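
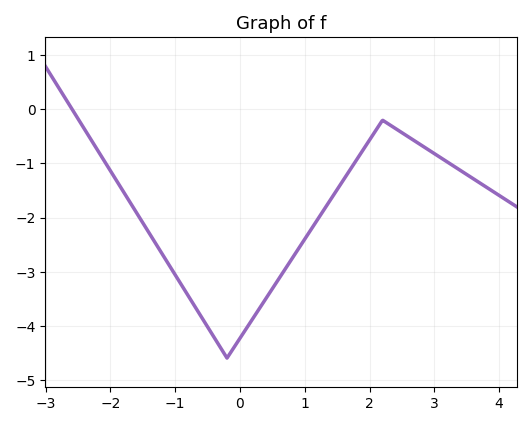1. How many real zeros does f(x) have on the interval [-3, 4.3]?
1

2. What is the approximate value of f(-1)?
-3.06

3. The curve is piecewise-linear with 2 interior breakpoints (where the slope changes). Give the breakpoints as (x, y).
(-0.2, -4.6); (2.2, -0.2)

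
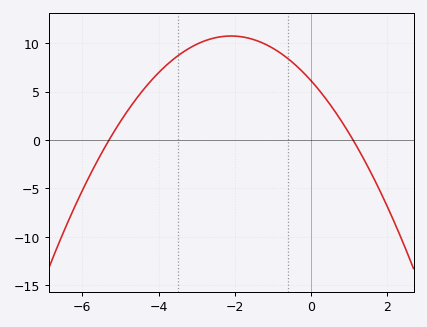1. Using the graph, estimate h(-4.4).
5.2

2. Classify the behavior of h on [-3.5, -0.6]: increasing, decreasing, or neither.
neither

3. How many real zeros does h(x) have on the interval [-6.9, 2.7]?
2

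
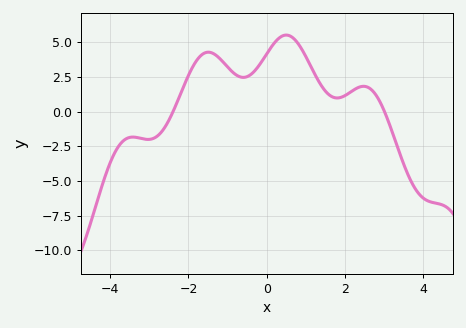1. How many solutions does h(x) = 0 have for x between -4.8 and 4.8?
2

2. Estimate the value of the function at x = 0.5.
5.6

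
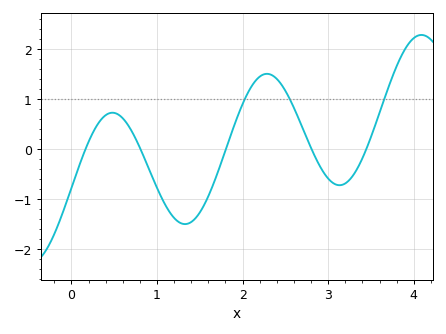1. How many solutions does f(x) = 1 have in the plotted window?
3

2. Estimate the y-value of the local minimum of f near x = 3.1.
-0.7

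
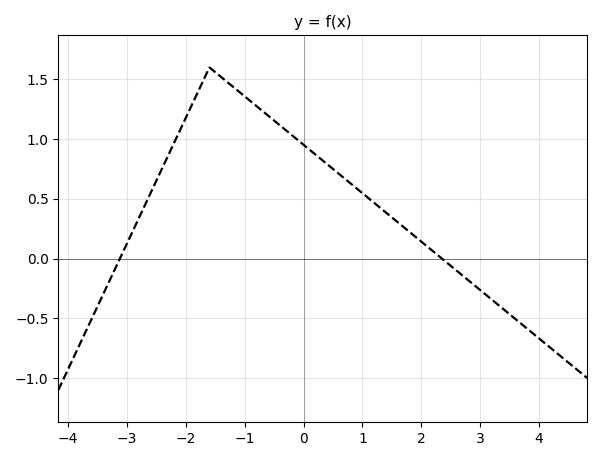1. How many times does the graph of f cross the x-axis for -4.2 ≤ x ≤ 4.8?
2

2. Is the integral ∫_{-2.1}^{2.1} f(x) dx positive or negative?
positive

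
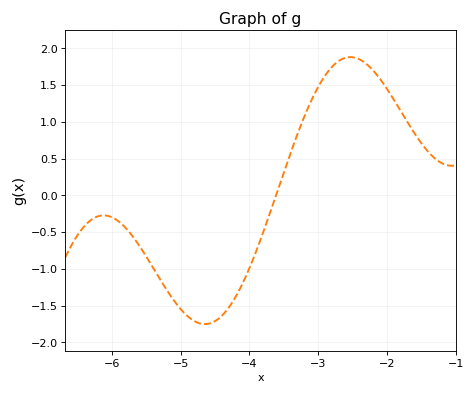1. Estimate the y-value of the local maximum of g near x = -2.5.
1.88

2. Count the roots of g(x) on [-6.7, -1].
1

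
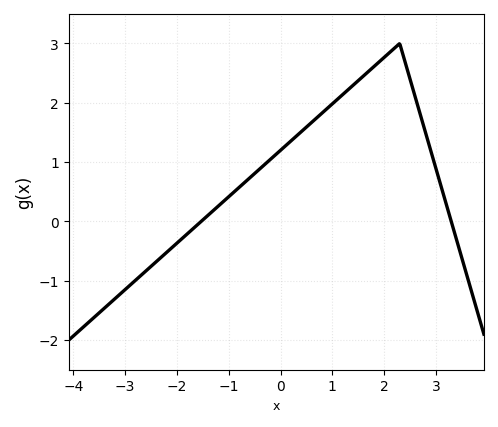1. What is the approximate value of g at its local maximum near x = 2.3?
3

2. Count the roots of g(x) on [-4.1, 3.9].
2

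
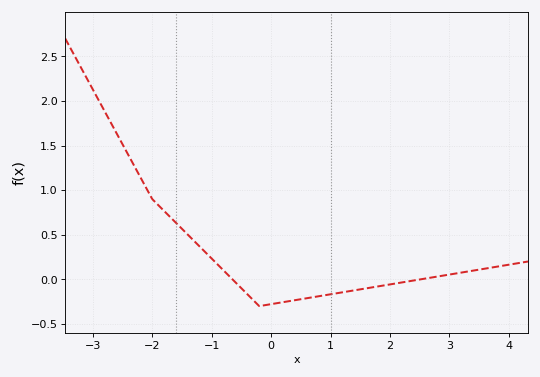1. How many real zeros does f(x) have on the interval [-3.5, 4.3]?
2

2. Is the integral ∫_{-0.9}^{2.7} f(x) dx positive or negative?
negative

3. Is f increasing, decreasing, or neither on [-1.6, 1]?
neither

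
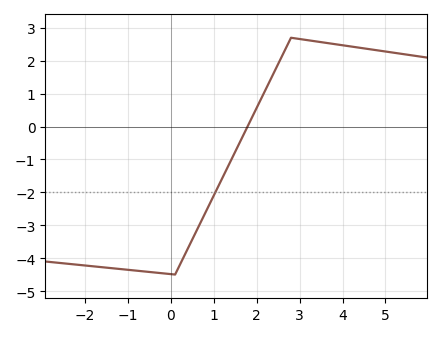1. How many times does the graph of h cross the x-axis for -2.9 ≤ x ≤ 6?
1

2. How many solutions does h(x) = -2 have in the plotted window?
1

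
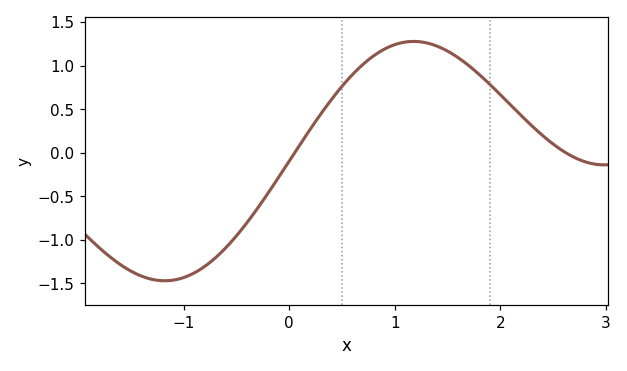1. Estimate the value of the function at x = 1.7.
1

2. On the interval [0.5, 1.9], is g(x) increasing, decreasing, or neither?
neither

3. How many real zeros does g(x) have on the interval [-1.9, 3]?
2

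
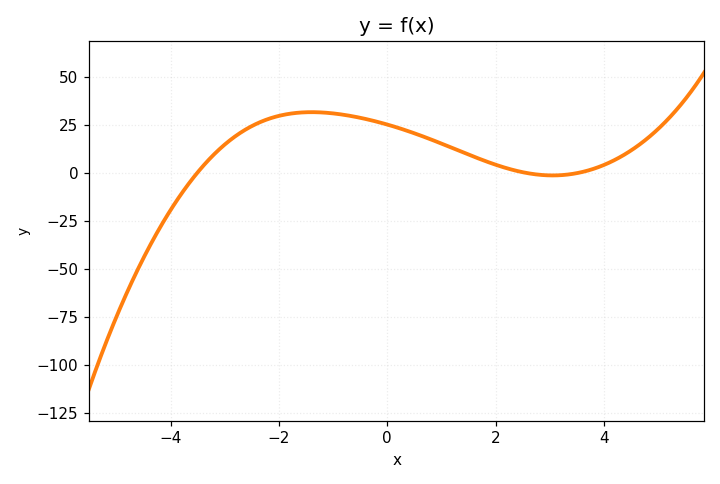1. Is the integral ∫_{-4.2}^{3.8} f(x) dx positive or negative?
positive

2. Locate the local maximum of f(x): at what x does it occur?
-1.39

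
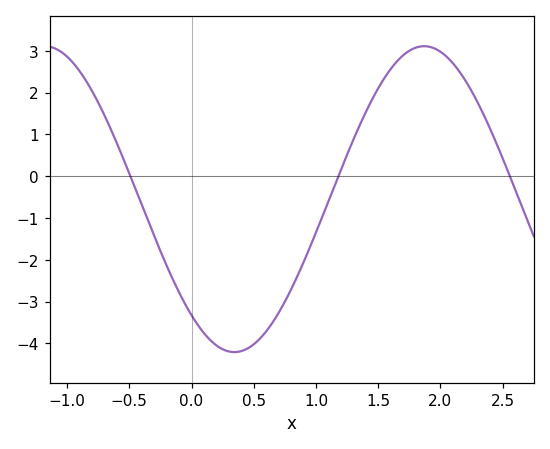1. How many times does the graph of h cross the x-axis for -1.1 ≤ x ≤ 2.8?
3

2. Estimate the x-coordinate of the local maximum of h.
1.87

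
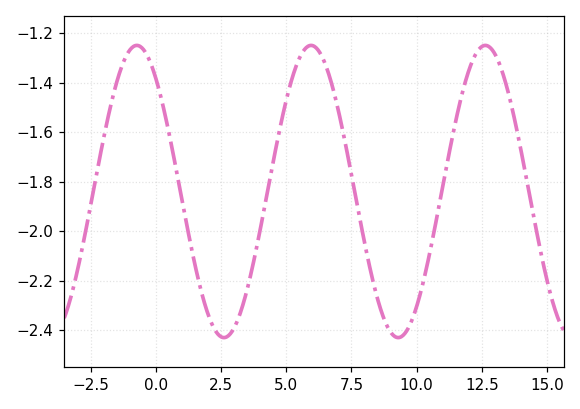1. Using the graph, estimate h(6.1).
-1.26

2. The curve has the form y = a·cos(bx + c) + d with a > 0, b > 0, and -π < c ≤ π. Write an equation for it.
y = 0.59cos(0.94x + 0.69) - 1.84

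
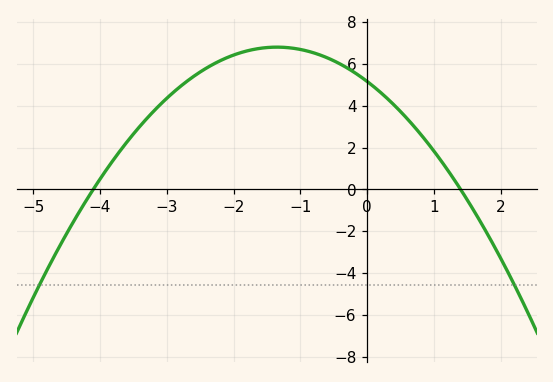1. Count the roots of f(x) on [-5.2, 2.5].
2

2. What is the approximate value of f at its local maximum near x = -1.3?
6.8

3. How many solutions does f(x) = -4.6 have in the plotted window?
2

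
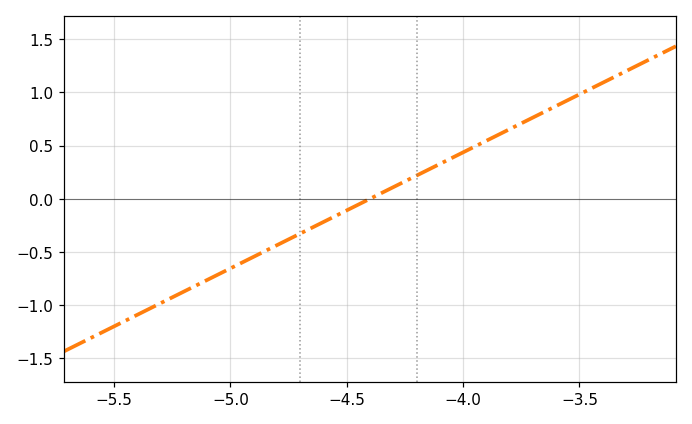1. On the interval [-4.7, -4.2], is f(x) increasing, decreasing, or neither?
increasing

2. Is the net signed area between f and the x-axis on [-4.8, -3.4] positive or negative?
positive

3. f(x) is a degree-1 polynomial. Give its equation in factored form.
y = 1.09(x + 4.4)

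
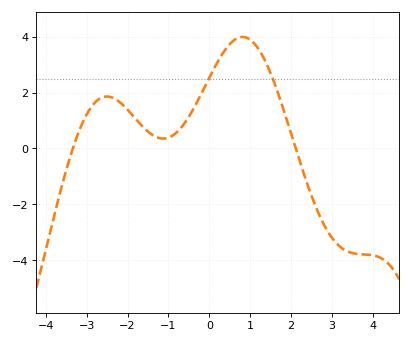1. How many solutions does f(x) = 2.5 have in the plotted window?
2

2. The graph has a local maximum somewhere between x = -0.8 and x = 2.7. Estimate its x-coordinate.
0.8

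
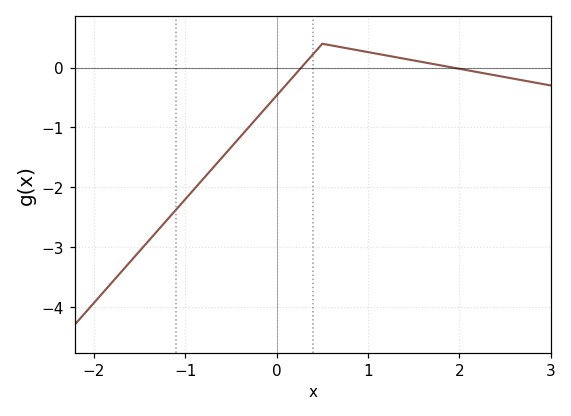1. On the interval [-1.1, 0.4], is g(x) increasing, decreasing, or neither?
increasing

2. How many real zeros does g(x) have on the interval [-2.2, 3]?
2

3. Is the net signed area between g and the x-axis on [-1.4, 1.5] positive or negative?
negative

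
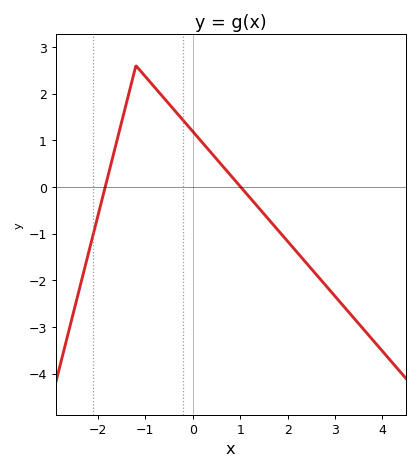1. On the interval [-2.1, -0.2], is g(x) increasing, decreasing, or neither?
neither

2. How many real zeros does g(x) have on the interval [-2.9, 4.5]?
2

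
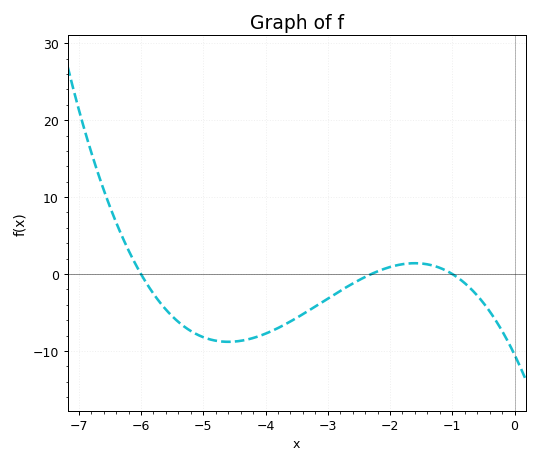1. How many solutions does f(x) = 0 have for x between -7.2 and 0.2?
3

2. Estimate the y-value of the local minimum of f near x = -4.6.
-9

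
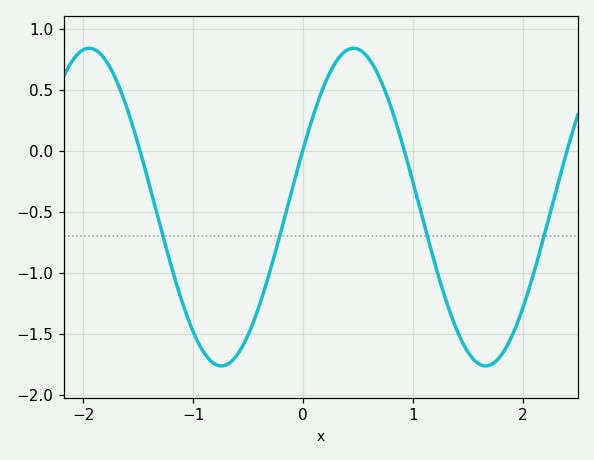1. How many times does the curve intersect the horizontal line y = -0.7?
4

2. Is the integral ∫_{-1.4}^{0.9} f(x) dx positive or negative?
negative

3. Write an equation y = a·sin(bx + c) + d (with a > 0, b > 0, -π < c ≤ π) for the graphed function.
y = 1.3sin(2.6x + 0.37) - 0.46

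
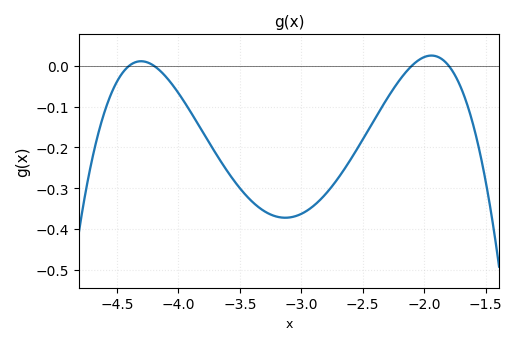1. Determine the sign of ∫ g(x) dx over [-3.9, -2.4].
negative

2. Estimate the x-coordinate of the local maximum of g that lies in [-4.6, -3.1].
-4.3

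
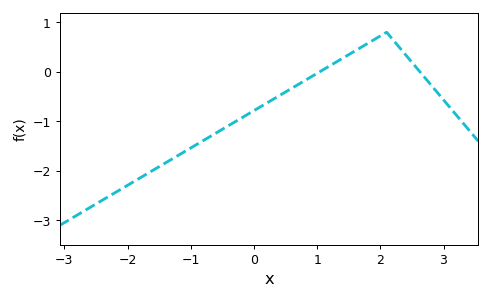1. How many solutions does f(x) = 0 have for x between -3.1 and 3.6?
2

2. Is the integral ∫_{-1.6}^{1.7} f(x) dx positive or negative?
negative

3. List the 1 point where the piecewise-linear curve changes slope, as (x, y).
(2.1, 0.8)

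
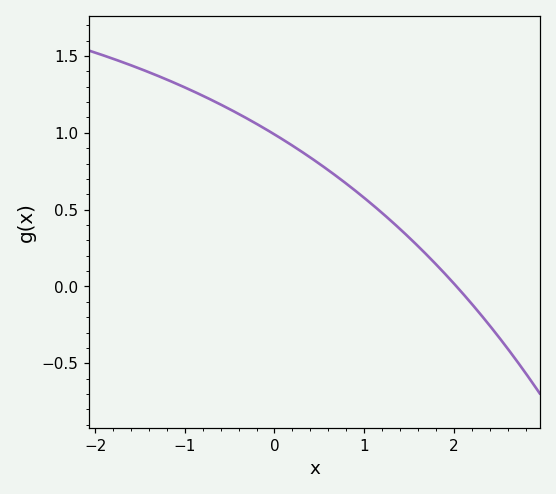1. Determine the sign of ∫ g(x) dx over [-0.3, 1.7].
positive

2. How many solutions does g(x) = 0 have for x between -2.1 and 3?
1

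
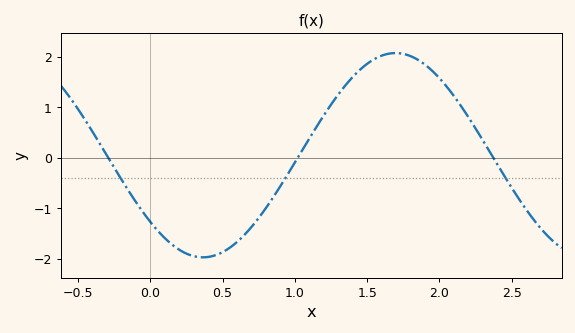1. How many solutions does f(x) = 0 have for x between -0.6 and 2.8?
3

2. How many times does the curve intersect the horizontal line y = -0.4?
3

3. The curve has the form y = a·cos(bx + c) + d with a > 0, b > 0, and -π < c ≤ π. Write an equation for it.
y = 2.02cos(2.4x + 2.3) + 0.05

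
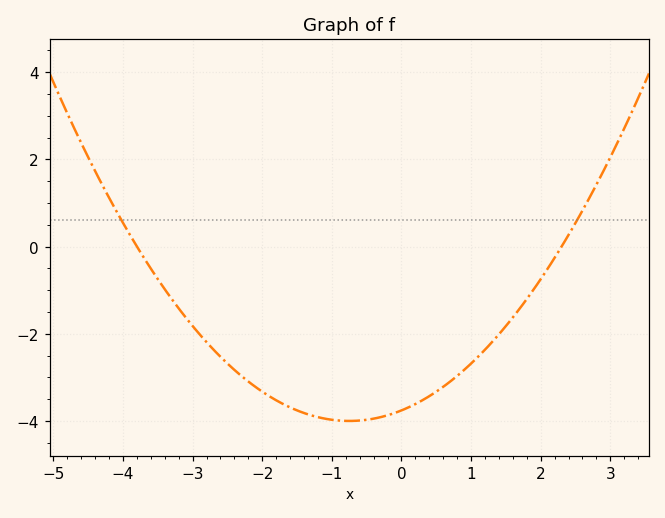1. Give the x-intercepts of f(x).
-3.8, 2.2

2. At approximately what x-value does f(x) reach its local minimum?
-0.8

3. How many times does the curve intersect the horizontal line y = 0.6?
2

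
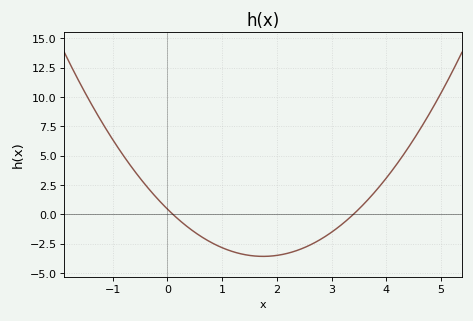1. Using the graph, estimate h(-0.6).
3.7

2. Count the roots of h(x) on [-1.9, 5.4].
2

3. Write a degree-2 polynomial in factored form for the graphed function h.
y = 1.32(x - 0.1)(x - 3.4)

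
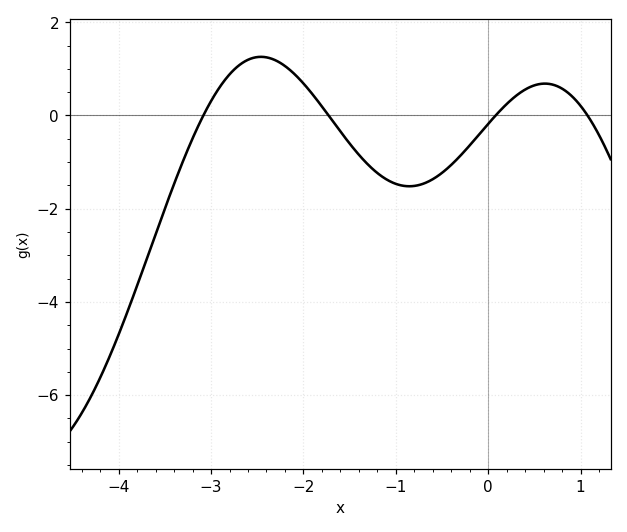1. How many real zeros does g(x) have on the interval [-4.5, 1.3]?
4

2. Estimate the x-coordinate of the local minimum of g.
-0.855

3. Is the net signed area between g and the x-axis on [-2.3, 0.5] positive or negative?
negative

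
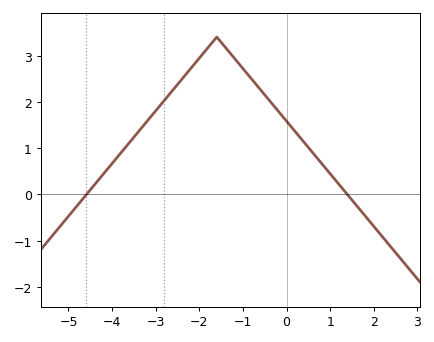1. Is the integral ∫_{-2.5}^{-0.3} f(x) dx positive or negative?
positive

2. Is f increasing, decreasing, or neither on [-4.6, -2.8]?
increasing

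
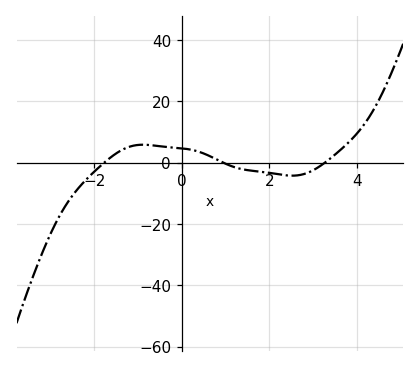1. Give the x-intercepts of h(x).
-1.8, 1, 3.2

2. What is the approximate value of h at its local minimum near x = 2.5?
-4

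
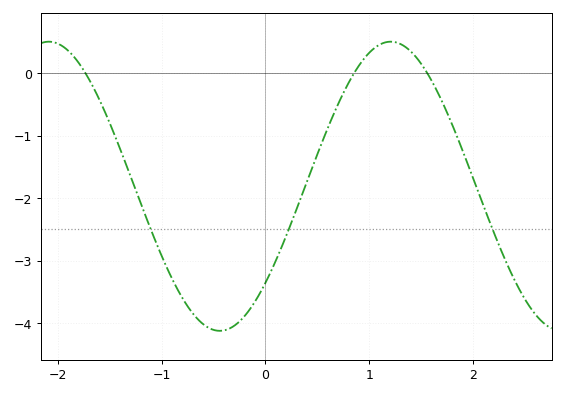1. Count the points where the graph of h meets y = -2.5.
3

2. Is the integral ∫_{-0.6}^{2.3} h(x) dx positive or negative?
negative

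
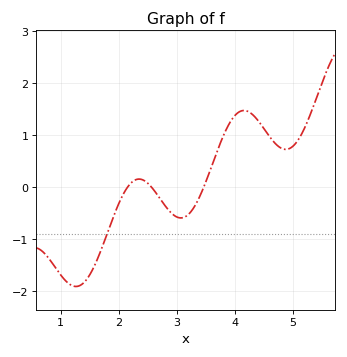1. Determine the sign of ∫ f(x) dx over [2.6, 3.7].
negative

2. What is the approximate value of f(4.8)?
0.8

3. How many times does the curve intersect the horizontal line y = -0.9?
1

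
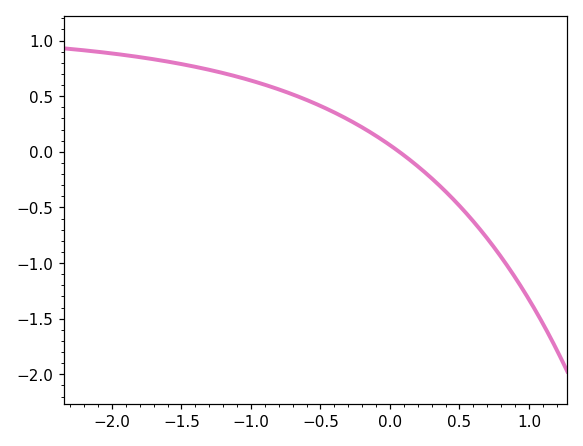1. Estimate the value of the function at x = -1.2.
0.7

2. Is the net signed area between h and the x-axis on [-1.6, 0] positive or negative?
positive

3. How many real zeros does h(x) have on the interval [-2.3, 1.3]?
1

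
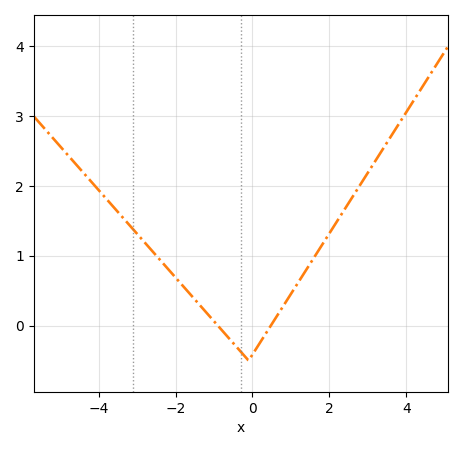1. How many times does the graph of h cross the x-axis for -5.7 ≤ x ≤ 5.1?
2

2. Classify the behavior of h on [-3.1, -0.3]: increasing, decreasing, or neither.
decreasing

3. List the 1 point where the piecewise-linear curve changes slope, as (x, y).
(-0.1, -0.5)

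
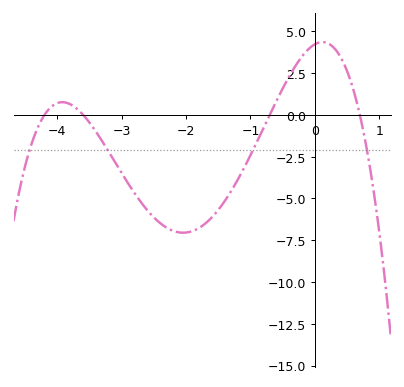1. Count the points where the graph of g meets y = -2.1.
4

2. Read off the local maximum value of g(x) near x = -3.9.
0.76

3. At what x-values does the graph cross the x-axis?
-4.2, -3.6, -0.7, 0.7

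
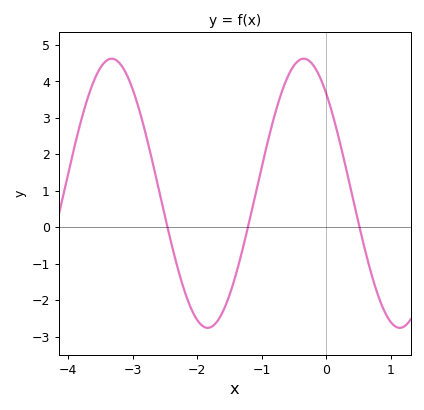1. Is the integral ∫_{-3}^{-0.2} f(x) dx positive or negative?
positive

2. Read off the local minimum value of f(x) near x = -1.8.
-2.76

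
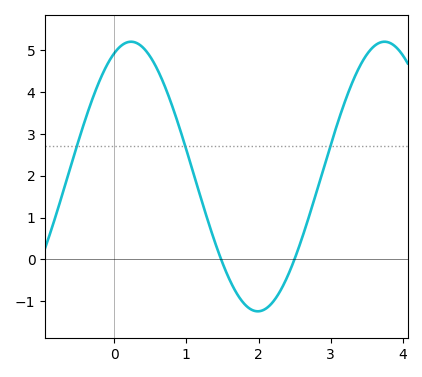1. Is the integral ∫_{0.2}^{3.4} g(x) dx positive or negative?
positive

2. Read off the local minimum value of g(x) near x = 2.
-1.24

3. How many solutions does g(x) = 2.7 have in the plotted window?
3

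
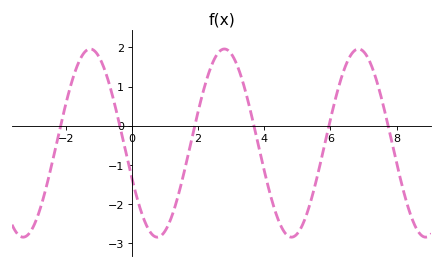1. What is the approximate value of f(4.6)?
-2.7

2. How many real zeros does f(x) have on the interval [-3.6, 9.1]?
6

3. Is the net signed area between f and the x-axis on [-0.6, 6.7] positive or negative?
negative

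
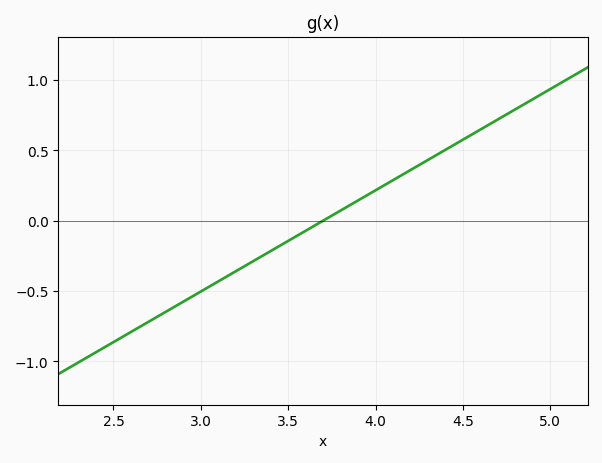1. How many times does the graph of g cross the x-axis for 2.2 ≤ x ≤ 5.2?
1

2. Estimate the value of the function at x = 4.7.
0.7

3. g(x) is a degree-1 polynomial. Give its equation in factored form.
y = 0.72(x - 3.7)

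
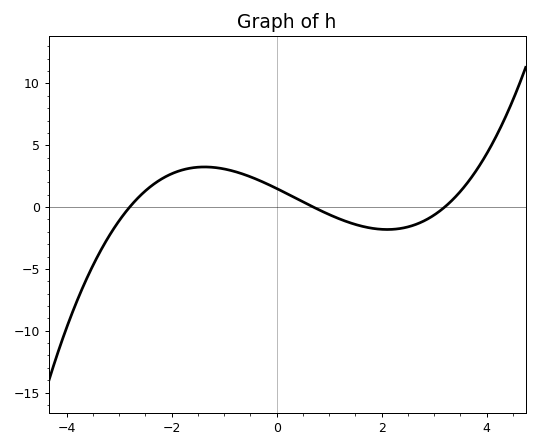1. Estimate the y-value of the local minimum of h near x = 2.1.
-2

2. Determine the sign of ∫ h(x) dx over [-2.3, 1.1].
positive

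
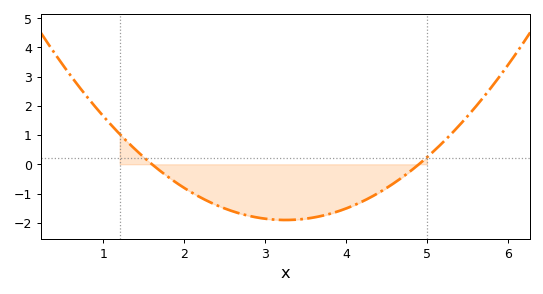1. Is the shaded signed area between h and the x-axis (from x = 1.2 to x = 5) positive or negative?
negative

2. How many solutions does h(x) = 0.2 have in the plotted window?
2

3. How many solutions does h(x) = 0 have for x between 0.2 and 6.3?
2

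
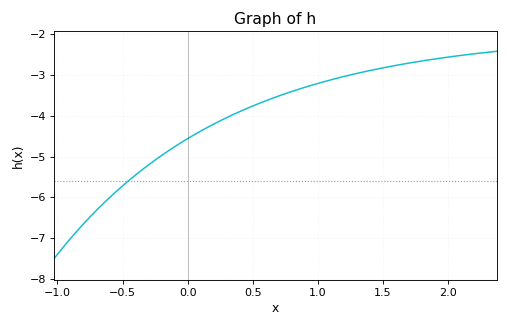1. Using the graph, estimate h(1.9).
-2.6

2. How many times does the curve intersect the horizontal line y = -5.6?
1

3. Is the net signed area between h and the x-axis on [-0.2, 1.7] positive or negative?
negative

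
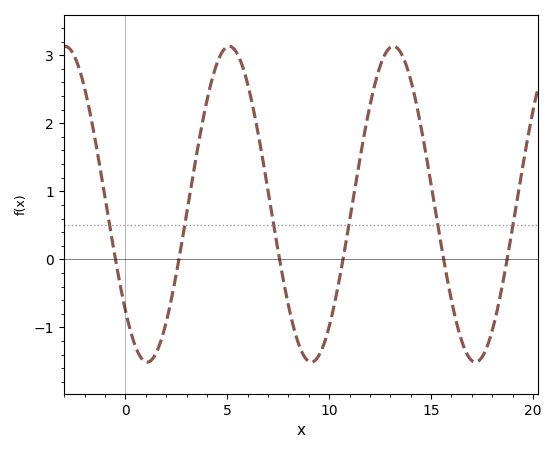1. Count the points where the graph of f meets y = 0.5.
6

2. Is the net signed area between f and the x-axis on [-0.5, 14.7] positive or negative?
positive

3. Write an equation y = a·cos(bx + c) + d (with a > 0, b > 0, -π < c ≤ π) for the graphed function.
y = 2.32cos(0.78x + 2.31) + 0.81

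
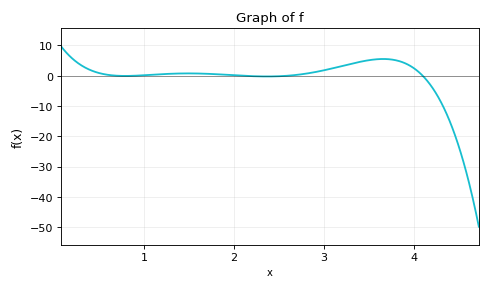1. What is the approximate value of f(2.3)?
-0.225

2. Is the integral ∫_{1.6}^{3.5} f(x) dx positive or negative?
positive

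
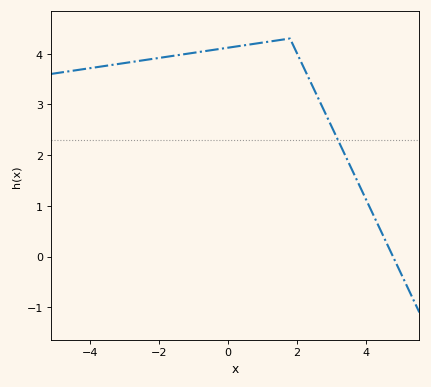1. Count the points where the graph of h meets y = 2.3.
1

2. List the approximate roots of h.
4.79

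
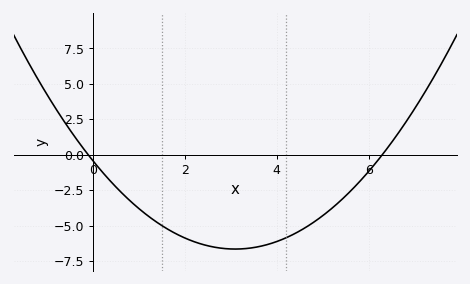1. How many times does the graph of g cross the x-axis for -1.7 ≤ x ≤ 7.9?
2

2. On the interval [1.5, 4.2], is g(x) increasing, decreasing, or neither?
neither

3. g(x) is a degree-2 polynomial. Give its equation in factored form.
y = 0.65(x + 0.1)(x - 6.3)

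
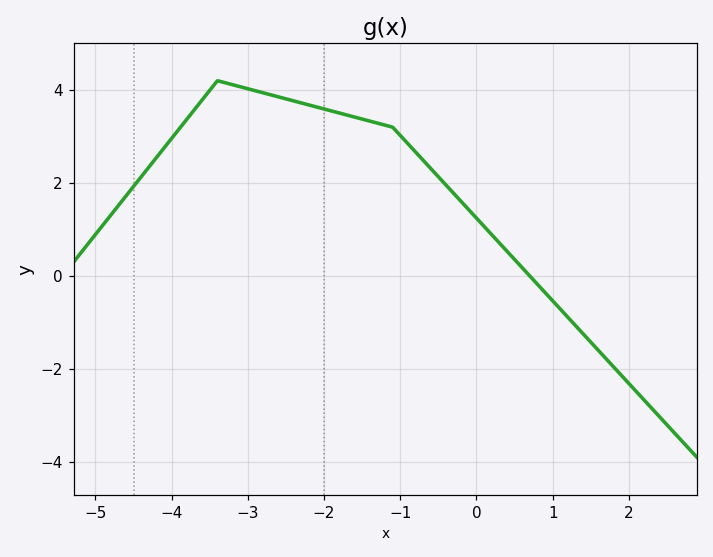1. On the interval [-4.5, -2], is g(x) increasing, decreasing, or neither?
neither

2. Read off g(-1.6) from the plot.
3.4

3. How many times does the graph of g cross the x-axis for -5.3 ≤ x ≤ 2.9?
1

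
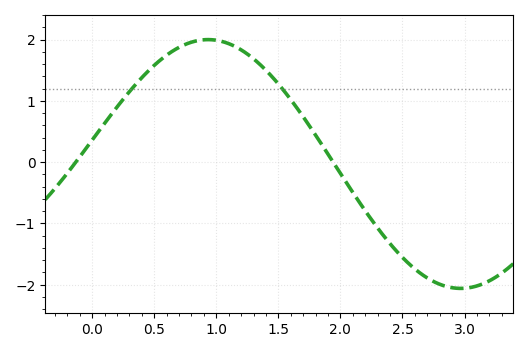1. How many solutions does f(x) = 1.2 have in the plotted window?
2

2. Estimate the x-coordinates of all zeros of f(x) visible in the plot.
-0.132, 1.94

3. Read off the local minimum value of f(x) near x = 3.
-2.06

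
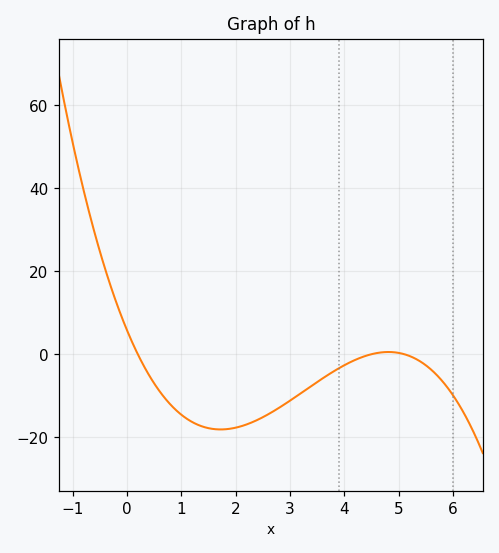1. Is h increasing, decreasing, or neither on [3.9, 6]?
neither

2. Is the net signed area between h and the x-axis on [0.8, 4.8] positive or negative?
negative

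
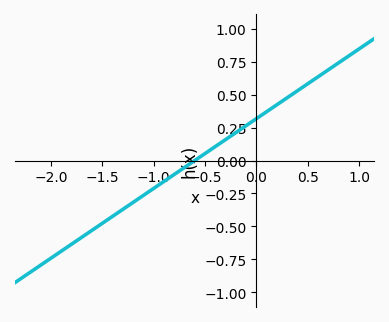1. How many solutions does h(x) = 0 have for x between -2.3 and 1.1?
1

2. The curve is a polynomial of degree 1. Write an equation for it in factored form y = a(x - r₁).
y = 0.53(x + 0.6)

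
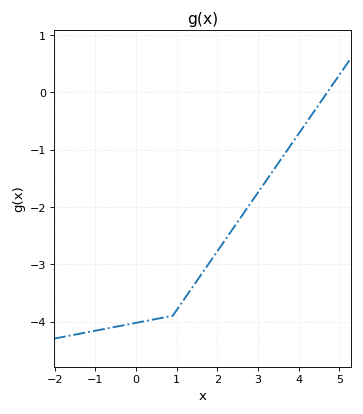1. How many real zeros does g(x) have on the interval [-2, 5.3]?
1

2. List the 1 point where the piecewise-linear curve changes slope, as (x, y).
(0.9, -3.9)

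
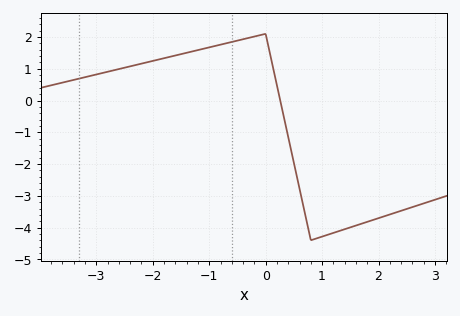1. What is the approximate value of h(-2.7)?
0.9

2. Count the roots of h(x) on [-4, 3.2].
1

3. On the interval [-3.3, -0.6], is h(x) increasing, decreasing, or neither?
increasing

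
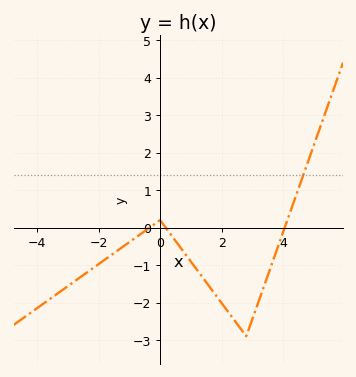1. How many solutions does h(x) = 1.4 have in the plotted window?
1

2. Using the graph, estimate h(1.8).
-1.79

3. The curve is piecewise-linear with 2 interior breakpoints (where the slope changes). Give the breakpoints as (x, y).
(0, 0.2); (2.8, -2.9)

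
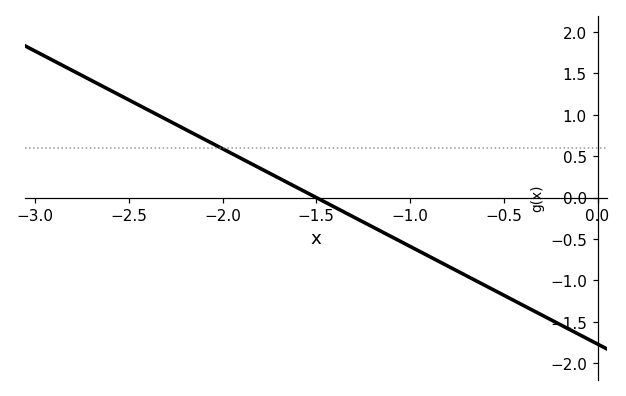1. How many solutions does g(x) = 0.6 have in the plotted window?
1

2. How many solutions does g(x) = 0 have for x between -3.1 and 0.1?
1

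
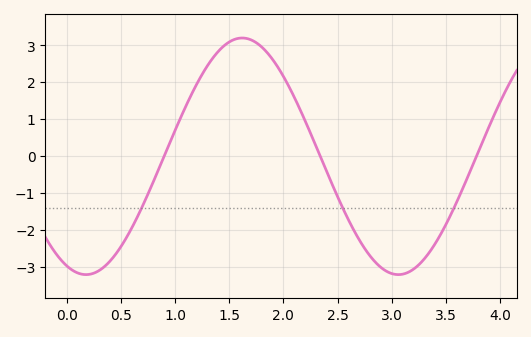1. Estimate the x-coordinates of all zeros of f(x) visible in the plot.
0.901, 2.34, 3.78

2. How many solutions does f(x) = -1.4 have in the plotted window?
3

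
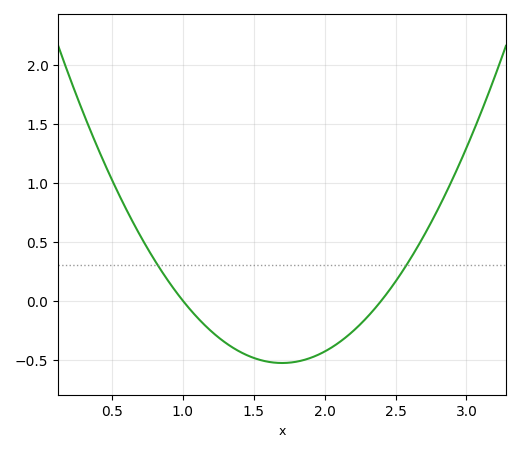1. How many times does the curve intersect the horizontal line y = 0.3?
2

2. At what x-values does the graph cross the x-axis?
1, 2.4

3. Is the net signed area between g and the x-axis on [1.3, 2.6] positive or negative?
negative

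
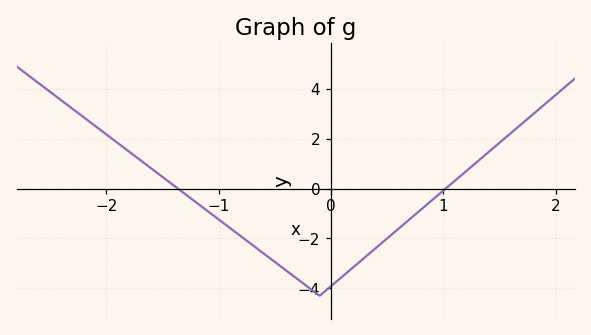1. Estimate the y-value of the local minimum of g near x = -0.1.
-4.2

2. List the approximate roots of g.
-1.4, 1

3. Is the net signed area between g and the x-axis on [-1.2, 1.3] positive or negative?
negative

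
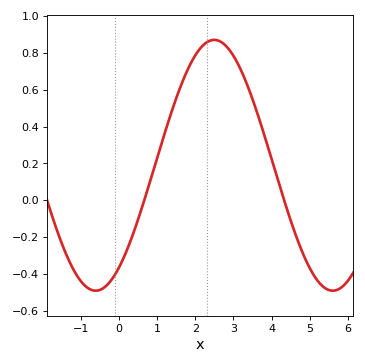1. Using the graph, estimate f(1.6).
0.61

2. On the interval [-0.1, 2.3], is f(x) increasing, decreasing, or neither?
increasing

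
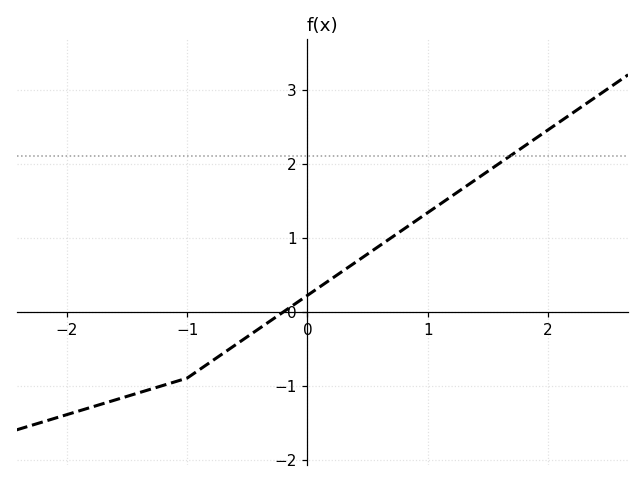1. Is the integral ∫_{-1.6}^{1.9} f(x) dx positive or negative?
positive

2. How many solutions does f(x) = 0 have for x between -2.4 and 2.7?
1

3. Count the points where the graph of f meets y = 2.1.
1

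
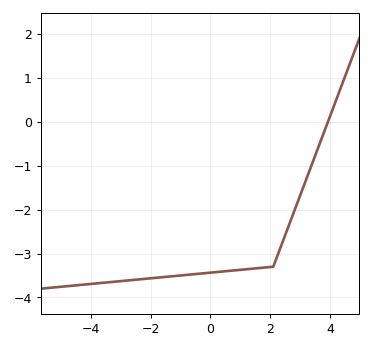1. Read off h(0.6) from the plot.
-3.4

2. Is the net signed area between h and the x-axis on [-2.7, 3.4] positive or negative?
negative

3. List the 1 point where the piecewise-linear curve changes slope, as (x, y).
(2.1, -3.3)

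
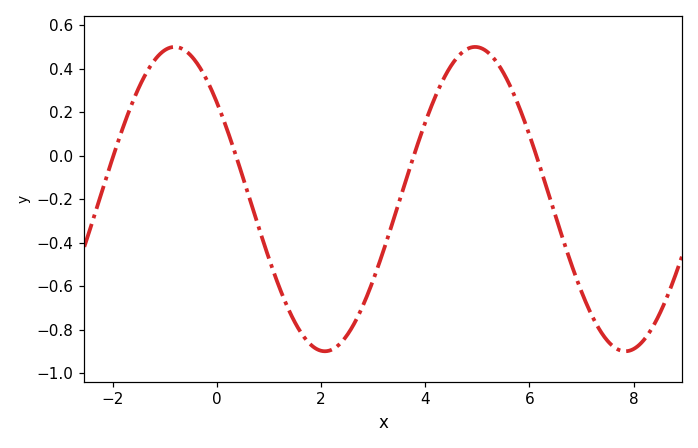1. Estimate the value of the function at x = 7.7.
-0.892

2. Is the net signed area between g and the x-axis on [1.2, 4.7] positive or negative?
negative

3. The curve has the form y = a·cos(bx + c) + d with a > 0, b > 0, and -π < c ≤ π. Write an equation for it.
y = 0.7cos(1.09x + 0.88) - 0.2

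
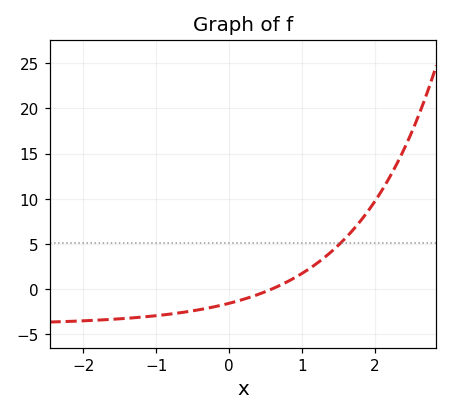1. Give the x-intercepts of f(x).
0.6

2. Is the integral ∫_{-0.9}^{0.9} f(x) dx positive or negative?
negative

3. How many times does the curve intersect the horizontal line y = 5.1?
1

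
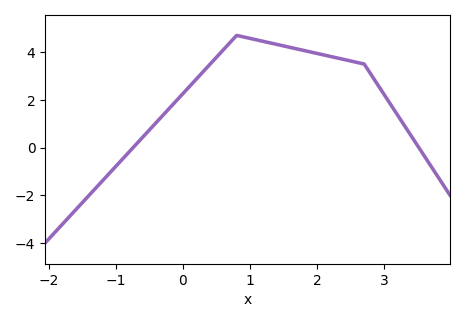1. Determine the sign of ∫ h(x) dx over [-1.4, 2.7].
positive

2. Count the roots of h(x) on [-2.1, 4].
2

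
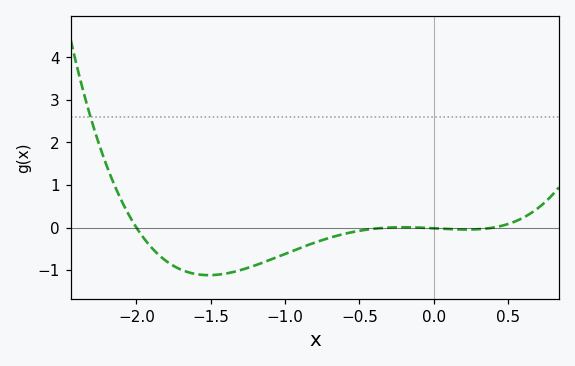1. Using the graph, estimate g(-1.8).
-0.8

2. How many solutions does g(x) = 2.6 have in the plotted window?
1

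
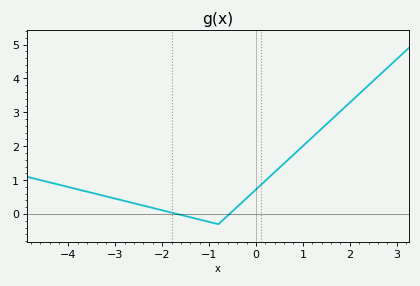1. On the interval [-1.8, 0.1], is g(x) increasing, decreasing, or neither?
neither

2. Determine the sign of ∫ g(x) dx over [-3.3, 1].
positive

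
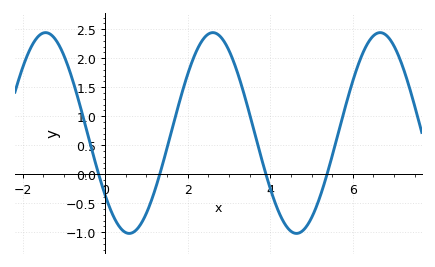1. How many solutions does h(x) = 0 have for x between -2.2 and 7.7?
4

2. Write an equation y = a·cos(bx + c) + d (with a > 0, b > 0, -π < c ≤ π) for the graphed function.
y = 1.73cos(1.6x + 2.2) + 0.71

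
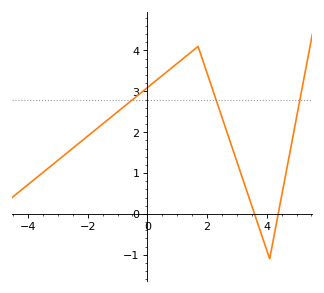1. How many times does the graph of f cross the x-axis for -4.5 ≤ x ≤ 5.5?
2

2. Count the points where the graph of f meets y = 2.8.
3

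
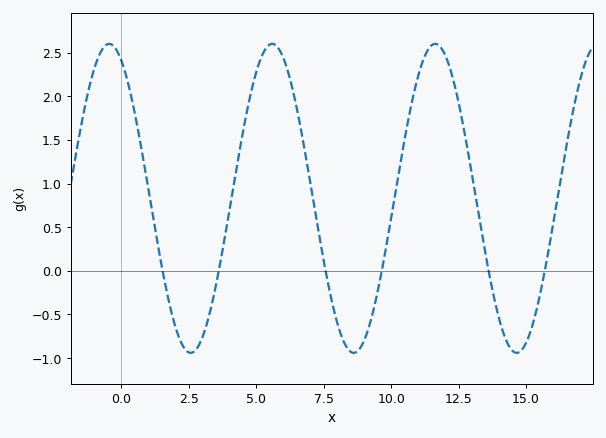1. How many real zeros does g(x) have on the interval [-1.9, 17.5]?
6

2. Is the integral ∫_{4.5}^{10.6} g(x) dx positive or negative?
positive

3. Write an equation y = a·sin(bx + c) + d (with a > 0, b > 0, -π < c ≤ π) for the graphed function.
y = 1.77sin(1.04x + 2.04) + 0.83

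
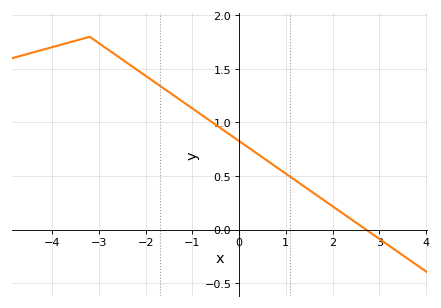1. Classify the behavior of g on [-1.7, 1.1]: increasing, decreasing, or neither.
decreasing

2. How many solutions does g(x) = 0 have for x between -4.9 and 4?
1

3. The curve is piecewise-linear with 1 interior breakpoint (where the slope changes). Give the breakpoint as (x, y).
(-3.2, 1.8)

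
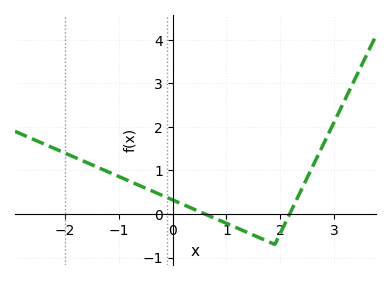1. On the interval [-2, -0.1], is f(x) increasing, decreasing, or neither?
decreasing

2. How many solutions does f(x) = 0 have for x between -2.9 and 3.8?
2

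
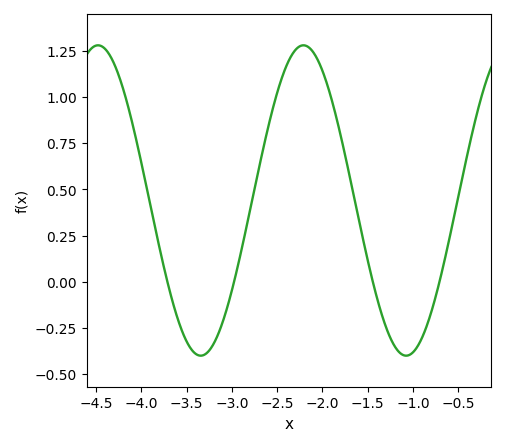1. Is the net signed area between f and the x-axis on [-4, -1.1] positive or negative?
positive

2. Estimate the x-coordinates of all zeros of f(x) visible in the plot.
-3.71, -2.98, -1.44, -0.708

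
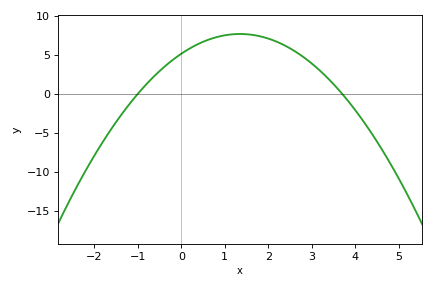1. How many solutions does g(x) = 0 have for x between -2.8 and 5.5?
2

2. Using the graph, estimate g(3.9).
-1.5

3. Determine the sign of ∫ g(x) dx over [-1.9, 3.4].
positive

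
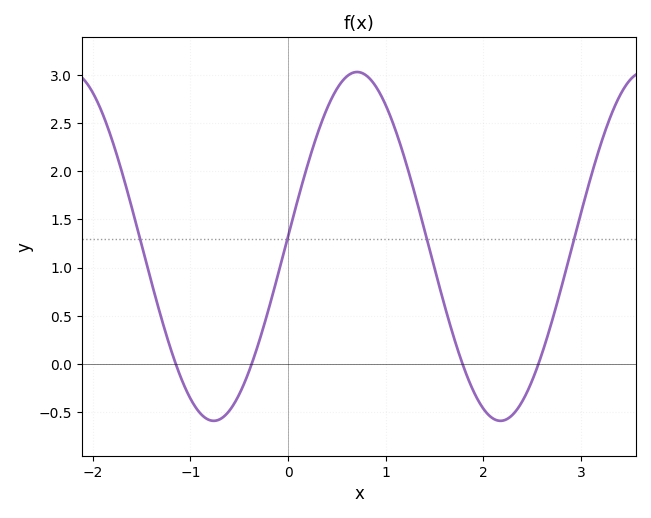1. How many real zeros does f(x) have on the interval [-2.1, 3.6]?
4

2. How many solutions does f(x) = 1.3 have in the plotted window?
4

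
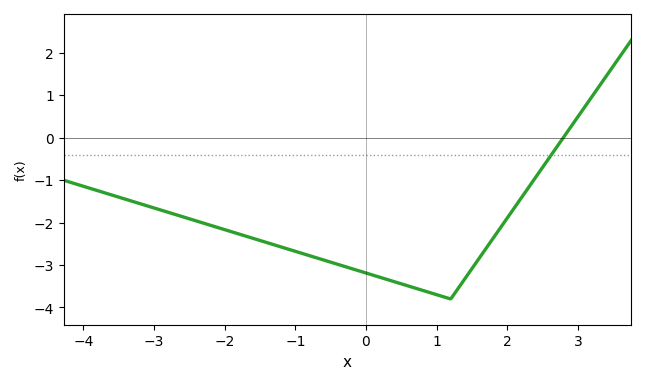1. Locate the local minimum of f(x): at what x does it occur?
1.2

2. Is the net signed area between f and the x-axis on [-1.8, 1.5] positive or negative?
negative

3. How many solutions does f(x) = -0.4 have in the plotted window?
1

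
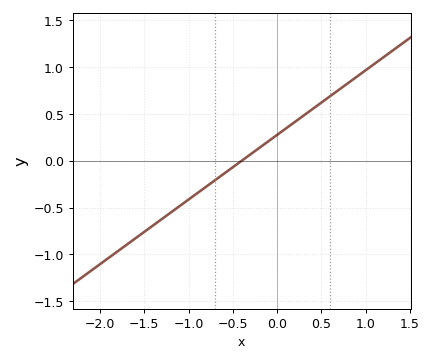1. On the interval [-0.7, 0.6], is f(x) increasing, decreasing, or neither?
increasing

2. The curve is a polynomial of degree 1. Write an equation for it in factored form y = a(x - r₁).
y = 0.69(x + 0.4)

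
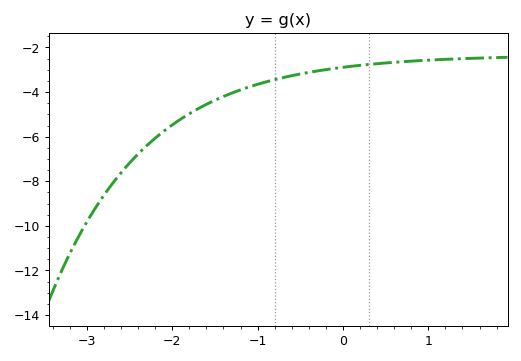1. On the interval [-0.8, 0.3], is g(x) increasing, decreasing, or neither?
increasing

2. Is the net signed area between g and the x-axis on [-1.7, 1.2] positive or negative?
negative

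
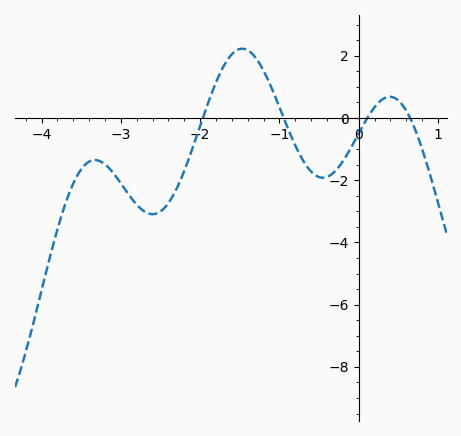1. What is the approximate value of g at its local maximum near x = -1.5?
2.2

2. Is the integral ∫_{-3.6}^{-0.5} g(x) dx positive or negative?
negative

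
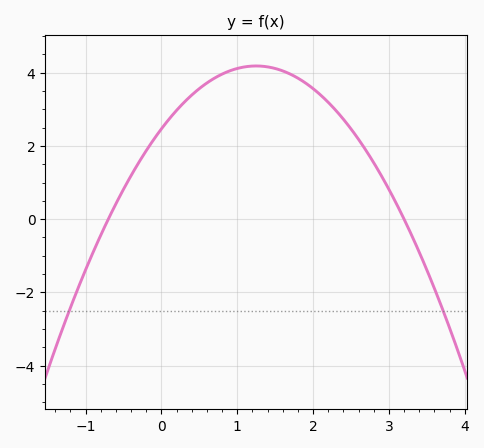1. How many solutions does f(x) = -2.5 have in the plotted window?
2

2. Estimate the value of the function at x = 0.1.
2.73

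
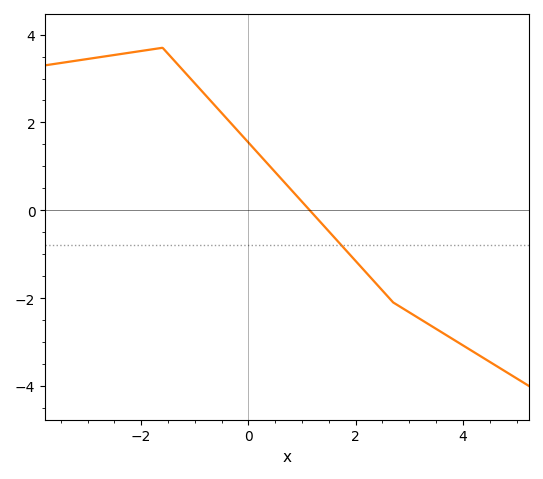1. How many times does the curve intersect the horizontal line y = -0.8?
1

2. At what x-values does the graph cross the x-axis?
1.14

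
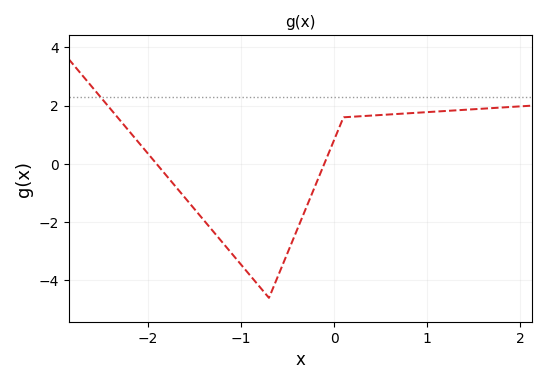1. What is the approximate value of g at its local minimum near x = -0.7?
-4.6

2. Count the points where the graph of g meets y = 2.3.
1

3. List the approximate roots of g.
-1.91, -0.106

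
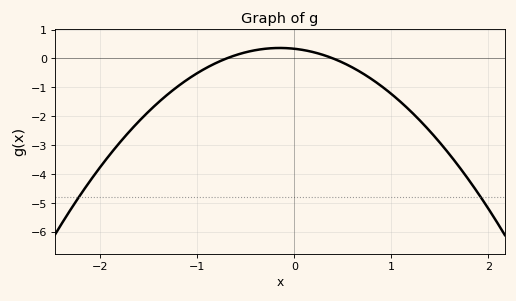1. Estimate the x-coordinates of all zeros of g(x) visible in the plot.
-0.7, 0.4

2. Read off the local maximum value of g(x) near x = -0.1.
0.363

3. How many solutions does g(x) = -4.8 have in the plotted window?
2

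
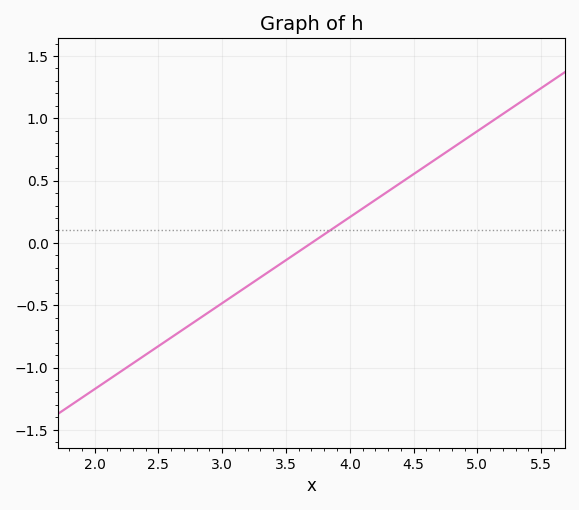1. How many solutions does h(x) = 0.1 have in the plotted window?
1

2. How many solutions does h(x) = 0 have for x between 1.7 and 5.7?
1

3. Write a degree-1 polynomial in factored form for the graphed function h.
y = 0.69(x - 3.7)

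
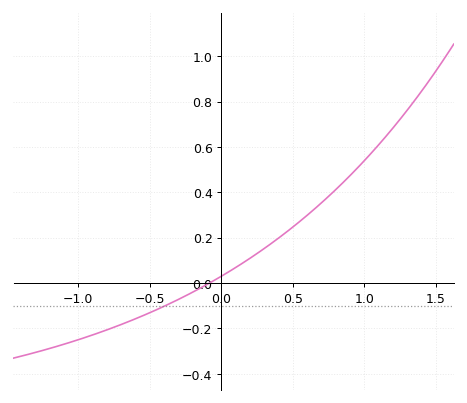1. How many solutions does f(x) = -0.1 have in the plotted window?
1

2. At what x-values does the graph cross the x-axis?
-0.083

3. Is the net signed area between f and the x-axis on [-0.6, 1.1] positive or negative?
positive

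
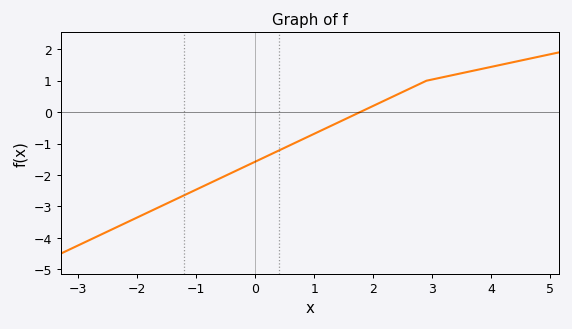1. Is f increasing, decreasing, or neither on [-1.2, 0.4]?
increasing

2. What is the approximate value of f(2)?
0.2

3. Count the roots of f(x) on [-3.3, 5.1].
1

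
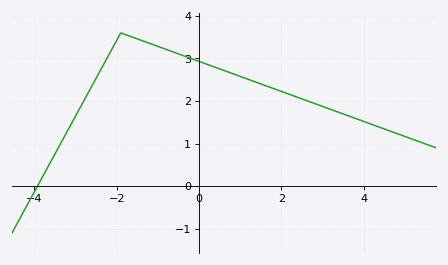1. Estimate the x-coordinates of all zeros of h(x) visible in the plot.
-3.92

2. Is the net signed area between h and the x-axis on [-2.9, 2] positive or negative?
positive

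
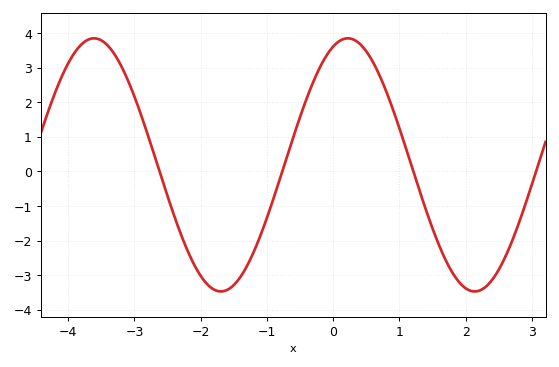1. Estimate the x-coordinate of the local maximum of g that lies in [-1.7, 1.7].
0.221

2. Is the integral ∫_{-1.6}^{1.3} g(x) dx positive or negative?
positive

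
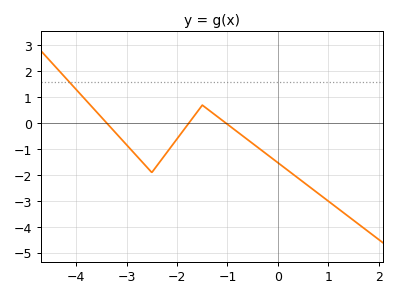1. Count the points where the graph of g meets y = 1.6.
1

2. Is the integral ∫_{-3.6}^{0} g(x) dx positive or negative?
negative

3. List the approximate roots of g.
-3.39, -1.77, -1.03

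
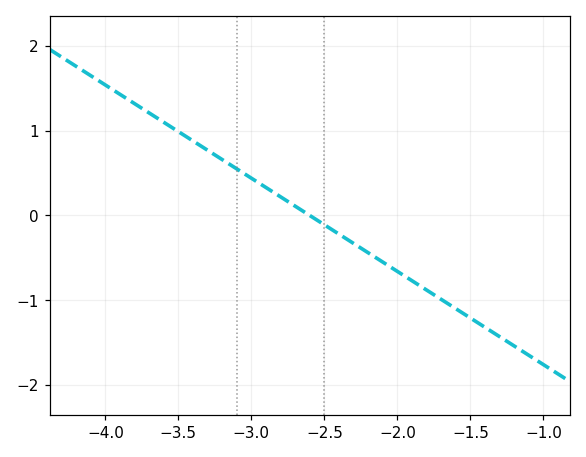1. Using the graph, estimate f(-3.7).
1.2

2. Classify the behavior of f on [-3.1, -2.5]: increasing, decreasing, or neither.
decreasing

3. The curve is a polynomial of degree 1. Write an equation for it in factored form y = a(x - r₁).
y = -1.1(x + 2.6)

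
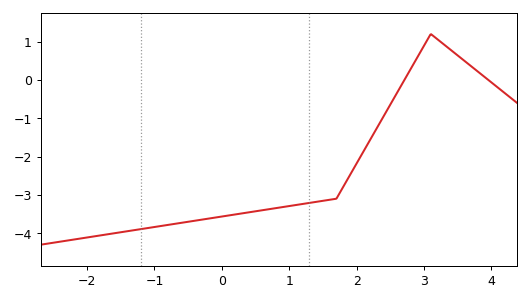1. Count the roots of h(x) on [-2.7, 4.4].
2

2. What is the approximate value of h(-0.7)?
-3.76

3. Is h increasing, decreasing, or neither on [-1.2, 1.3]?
increasing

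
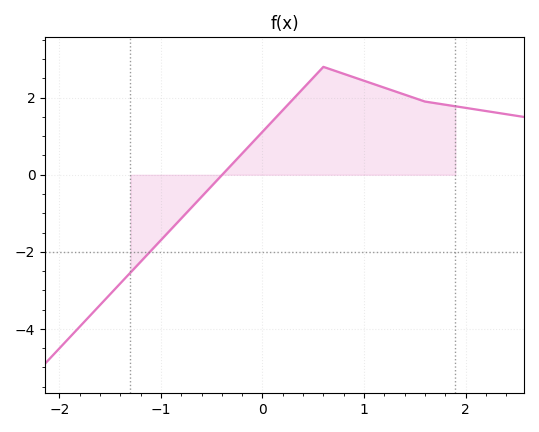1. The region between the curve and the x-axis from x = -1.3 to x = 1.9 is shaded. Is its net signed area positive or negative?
positive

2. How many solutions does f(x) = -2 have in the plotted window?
1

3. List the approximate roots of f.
-0.397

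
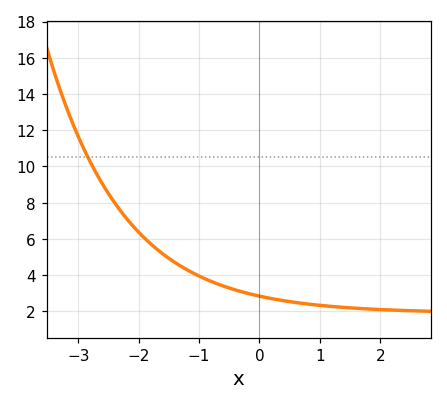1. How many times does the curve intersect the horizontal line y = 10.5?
1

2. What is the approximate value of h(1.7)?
2.2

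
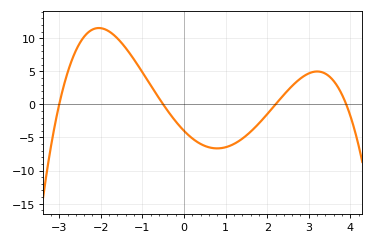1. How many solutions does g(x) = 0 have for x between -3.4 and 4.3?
4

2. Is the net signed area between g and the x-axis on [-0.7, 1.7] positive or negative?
negative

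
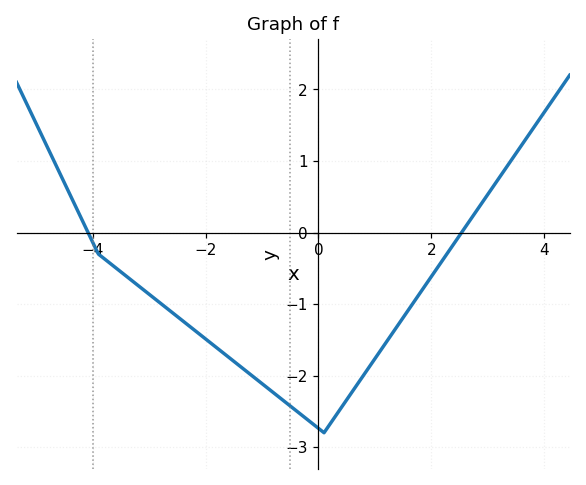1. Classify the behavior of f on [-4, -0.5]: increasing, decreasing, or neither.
decreasing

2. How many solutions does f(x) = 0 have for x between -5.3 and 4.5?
2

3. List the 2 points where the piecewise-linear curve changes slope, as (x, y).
(-3.9, -0.3); (0.1, -2.8)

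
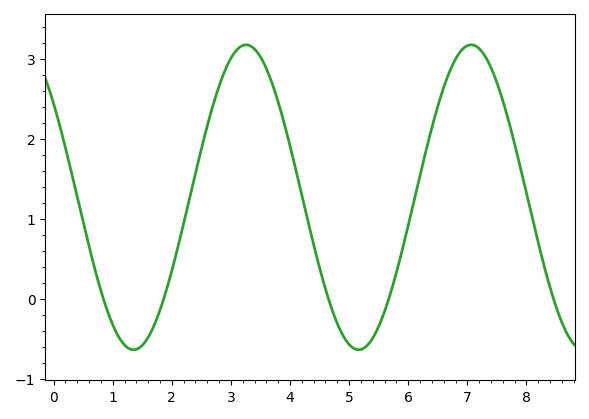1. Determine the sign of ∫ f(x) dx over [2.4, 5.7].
positive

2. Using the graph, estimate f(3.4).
3.13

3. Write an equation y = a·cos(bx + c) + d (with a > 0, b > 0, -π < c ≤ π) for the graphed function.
y = 1.91cos(1.65x + 0.91) + 1.27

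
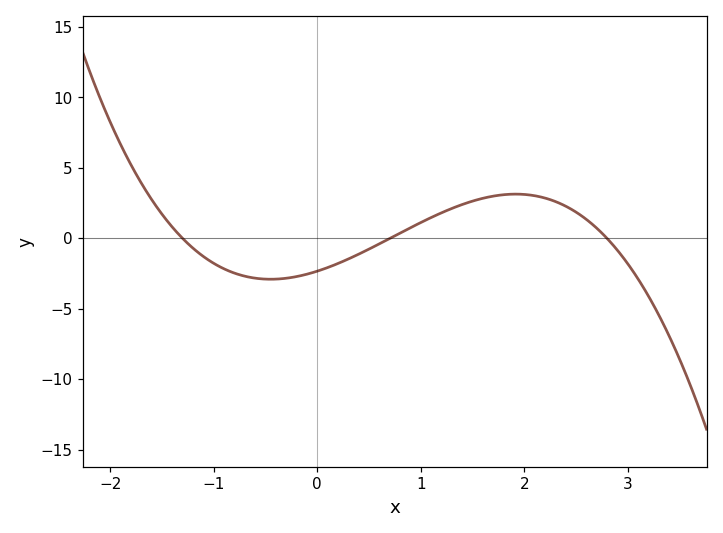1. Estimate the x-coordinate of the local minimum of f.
-0.5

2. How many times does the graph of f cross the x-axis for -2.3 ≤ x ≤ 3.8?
3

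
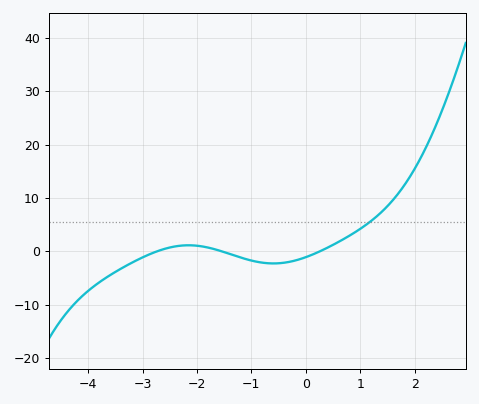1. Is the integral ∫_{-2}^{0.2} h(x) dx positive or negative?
negative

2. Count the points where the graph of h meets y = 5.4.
1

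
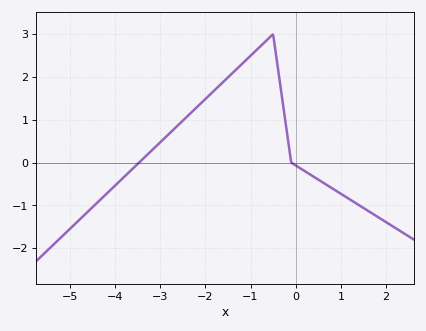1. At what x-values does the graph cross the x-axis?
-3.4, 0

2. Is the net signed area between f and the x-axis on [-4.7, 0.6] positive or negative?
positive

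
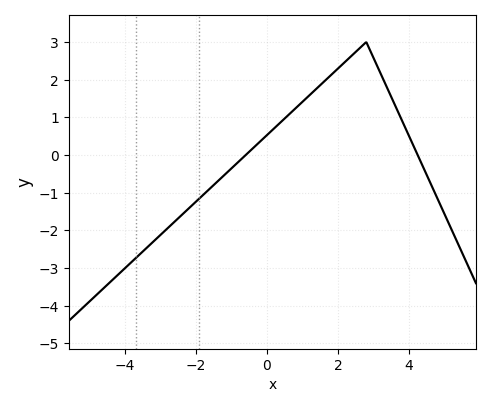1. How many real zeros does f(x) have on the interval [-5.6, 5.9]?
2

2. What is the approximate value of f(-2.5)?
-1.7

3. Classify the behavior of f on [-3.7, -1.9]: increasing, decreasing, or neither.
increasing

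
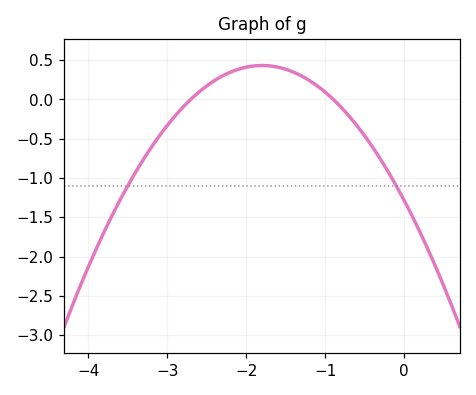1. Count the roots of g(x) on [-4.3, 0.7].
2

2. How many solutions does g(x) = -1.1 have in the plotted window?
2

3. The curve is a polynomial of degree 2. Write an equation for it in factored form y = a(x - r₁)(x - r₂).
y = -0.53(x + 2.7)(x + 0.9)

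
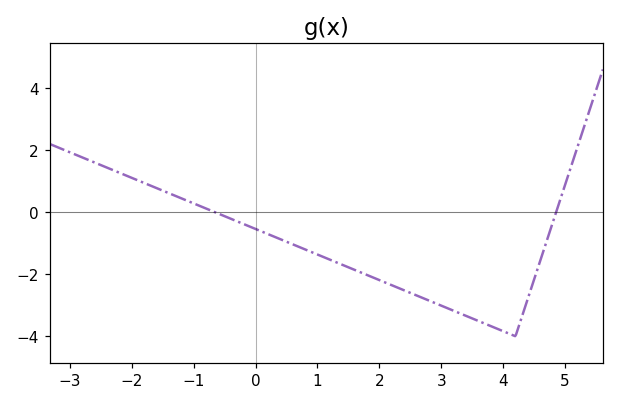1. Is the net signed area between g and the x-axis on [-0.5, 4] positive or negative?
negative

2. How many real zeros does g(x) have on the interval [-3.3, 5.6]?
2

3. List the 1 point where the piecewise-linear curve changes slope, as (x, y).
(4.2, -4)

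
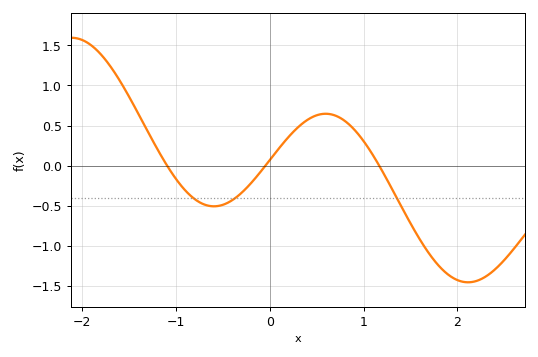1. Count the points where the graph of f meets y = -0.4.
3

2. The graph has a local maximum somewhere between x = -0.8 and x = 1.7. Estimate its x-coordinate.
0.6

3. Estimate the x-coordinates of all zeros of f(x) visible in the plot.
-1.1, 0, 1.2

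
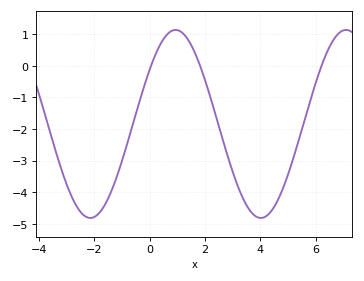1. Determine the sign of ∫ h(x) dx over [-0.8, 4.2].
negative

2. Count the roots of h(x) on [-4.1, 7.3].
3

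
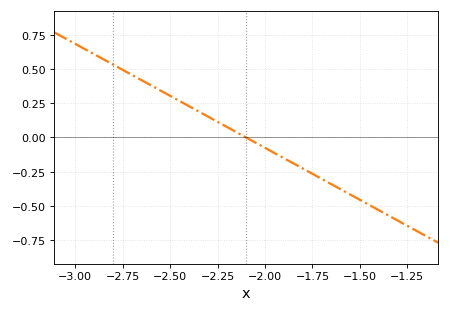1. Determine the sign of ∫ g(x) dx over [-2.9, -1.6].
positive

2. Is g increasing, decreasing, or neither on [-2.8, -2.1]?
decreasing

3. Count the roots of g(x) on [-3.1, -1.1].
1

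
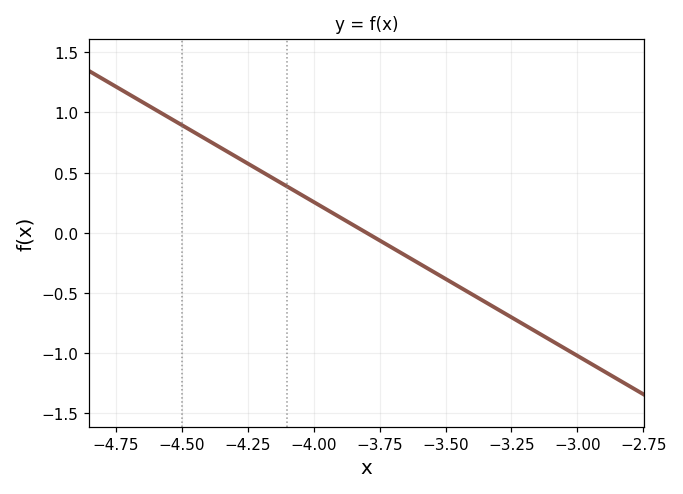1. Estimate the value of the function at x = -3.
-1.02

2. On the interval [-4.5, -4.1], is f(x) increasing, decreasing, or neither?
decreasing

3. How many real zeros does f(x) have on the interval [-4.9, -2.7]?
1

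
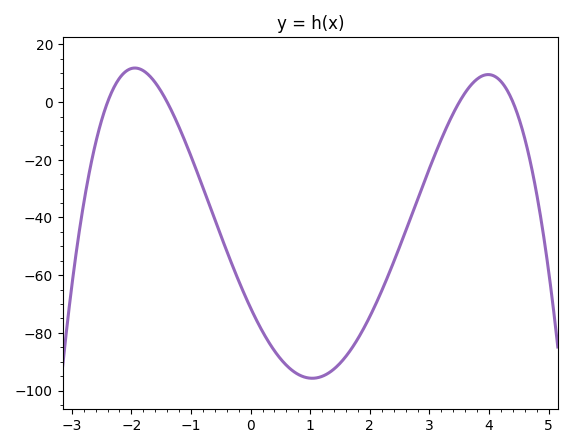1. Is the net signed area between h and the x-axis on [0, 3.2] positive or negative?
negative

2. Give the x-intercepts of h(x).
-2.4, -1.4, 3.5, 4.4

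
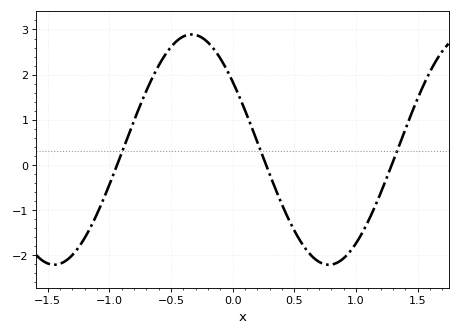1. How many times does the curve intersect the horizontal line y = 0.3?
3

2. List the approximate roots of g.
-0.95, 0.25, 1.3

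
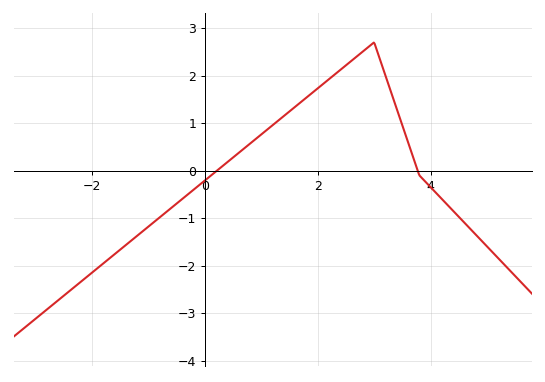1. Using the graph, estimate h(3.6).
0.6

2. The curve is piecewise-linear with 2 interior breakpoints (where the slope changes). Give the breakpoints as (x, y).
(3, 2.7); (3.8, -0.1)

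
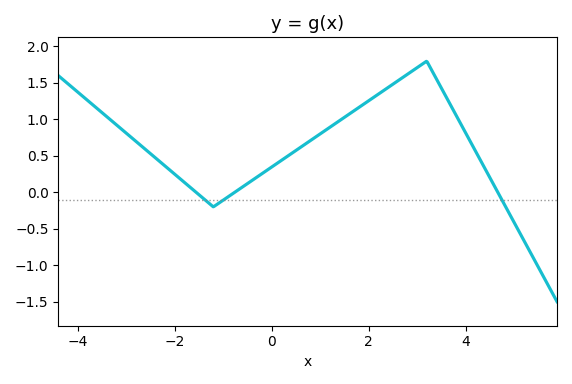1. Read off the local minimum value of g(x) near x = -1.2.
-0.199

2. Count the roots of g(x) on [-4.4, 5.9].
3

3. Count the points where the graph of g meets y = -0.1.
3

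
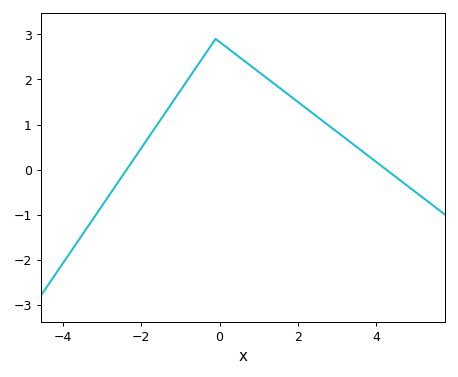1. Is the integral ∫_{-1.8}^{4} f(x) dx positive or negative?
positive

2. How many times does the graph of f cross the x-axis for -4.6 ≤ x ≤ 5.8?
2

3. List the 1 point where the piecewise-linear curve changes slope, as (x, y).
(-0.1, 2.9)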